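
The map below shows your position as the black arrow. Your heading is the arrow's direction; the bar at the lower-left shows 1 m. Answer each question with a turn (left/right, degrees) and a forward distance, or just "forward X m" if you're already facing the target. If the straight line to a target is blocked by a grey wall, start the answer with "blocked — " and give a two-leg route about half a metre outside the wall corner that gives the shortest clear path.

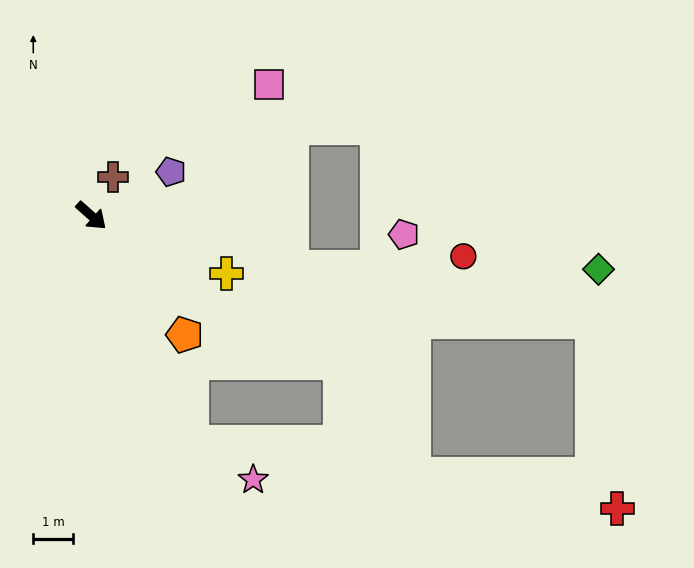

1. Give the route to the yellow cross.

turn left 18°, forward 3.7 m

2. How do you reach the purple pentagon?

turn left 70°, forward 2.3 m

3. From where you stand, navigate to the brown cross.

turn left 102°, forward 1.1 m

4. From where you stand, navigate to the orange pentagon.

turn right 10°, forward 3.8 m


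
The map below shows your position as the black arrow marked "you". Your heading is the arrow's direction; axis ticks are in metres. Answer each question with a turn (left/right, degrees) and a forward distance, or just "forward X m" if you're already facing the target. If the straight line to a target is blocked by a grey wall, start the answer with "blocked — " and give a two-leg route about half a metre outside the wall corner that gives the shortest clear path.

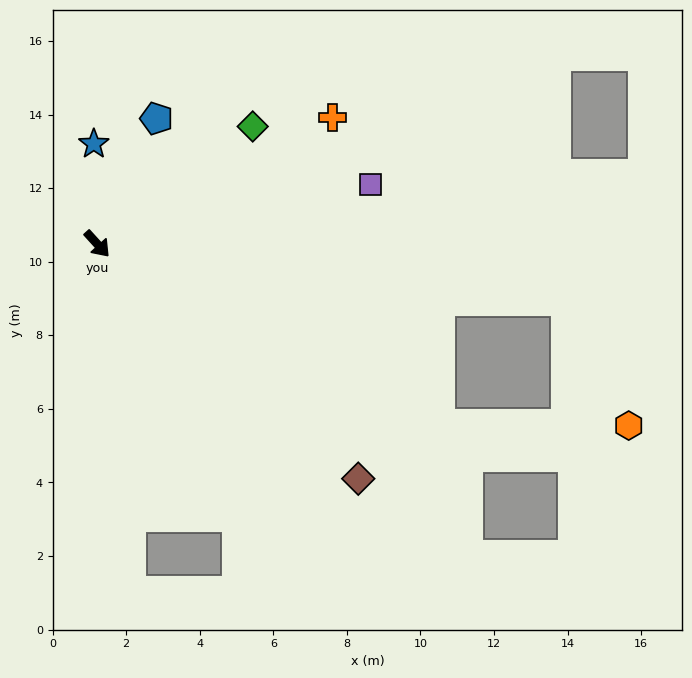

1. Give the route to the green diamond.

turn left 85°, forward 5.3 m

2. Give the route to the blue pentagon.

turn left 112°, forward 3.8 m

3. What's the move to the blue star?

turn left 140°, forward 2.7 m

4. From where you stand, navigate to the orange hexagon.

blocked — turn left 20°, forward 10.5 m, then turn left 27°, forward 5.1 m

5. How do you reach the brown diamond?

turn left 6°, forward 9.5 m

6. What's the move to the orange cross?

turn left 76°, forward 7.3 m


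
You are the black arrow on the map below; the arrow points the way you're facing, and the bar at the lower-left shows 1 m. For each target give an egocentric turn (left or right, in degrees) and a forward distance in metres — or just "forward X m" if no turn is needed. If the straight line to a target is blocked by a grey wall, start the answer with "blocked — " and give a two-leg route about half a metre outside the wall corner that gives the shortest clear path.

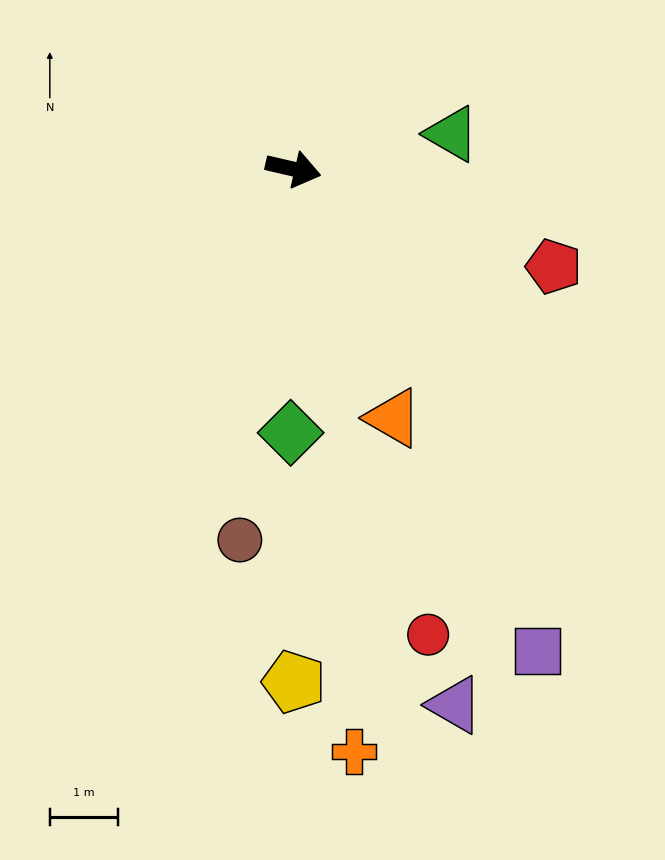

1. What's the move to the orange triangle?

turn right 55°, forward 3.9 m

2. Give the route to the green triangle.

turn left 25°, forward 2.4 m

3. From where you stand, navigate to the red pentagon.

turn right 8°, forward 4.1 m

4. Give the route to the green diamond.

turn right 78°, forward 3.9 m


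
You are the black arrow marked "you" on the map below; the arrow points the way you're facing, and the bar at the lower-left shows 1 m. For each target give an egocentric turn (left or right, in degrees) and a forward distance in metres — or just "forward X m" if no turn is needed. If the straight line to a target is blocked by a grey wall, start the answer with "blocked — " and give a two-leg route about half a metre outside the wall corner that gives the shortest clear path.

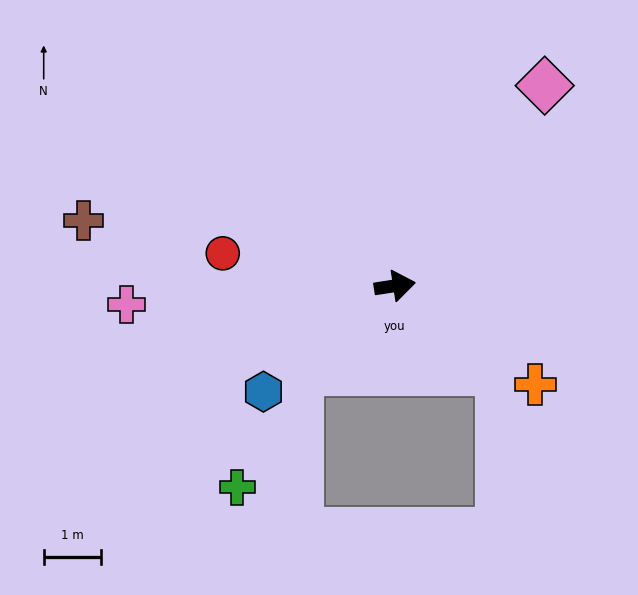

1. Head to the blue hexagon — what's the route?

turn right 150°, forward 3.0 m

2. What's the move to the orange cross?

turn right 44°, forward 3.0 m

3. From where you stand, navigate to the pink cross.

turn left 175°, forward 4.7 m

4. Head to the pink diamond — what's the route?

turn left 44°, forward 4.4 m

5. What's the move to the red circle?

turn left 161°, forward 3.1 m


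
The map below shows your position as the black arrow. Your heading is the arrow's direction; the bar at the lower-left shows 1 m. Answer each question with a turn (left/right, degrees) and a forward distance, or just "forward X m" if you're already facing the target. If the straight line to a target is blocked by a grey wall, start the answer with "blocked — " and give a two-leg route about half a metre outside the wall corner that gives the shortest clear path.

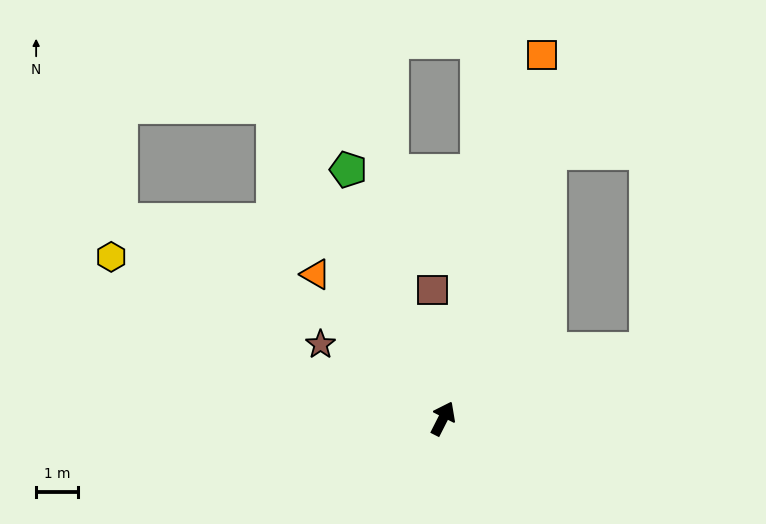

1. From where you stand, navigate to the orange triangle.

turn left 68°, forward 4.6 m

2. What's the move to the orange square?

turn left 12°, forward 9.0 m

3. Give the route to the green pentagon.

turn left 48°, forward 6.3 m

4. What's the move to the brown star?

turn left 86°, forward 3.4 m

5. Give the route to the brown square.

turn left 32°, forward 3.1 m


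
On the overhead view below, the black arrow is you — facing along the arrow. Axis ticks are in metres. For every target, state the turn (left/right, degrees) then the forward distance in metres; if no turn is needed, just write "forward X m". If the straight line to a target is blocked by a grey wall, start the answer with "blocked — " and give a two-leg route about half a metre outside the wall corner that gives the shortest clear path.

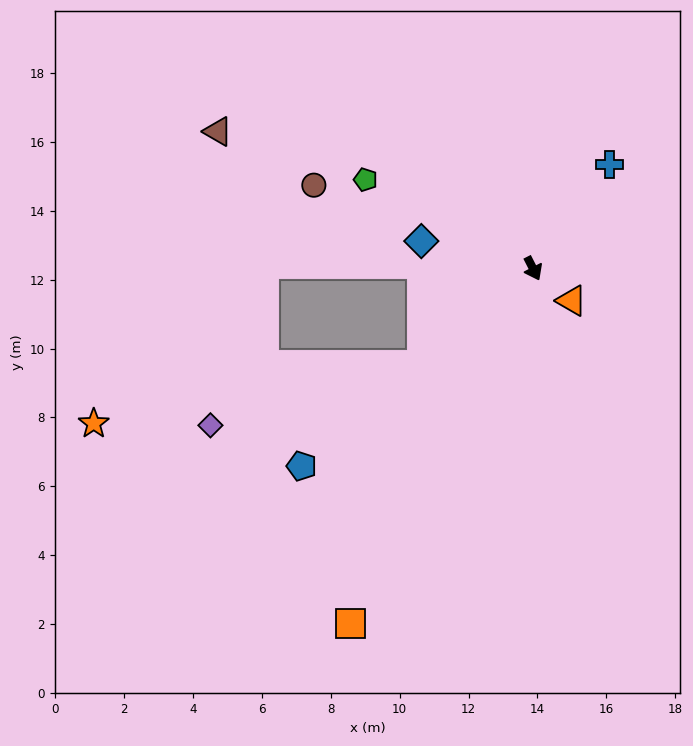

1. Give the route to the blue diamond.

turn right 131°, forward 3.3 m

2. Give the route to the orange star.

blocked — turn right 76°, forward 4.3 m, then turn right 31°, forward 9.7 m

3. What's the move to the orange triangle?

turn left 23°, forward 1.5 m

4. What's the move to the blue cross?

turn left 117°, forward 3.7 m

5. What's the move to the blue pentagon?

turn right 77°, forward 8.8 m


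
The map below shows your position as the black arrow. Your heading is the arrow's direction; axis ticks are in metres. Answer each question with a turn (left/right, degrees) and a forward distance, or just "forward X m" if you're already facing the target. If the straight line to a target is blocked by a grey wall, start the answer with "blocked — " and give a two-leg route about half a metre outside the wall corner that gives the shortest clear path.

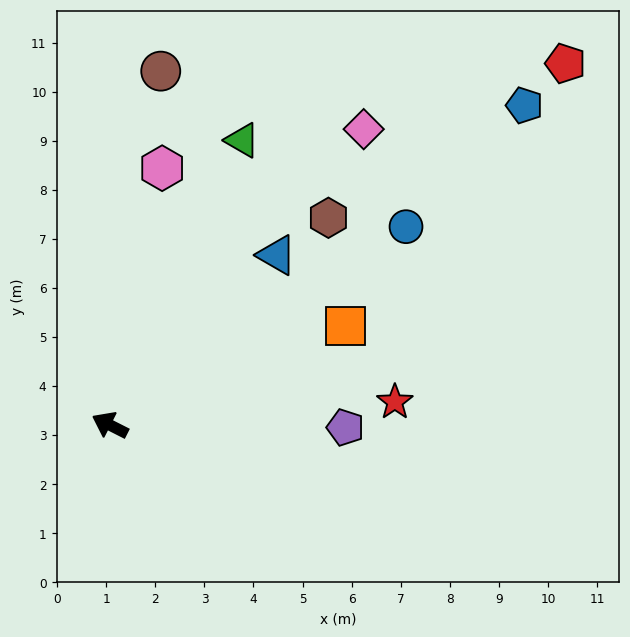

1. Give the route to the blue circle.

turn right 119°, forward 7.3 m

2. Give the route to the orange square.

turn right 130°, forward 5.2 m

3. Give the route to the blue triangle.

turn right 108°, forward 4.9 m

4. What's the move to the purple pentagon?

turn right 154°, forward 4.8 m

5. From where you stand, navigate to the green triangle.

turn right 88°, forward 6.4 m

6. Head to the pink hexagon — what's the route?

turn right 75°, forward 5.3 m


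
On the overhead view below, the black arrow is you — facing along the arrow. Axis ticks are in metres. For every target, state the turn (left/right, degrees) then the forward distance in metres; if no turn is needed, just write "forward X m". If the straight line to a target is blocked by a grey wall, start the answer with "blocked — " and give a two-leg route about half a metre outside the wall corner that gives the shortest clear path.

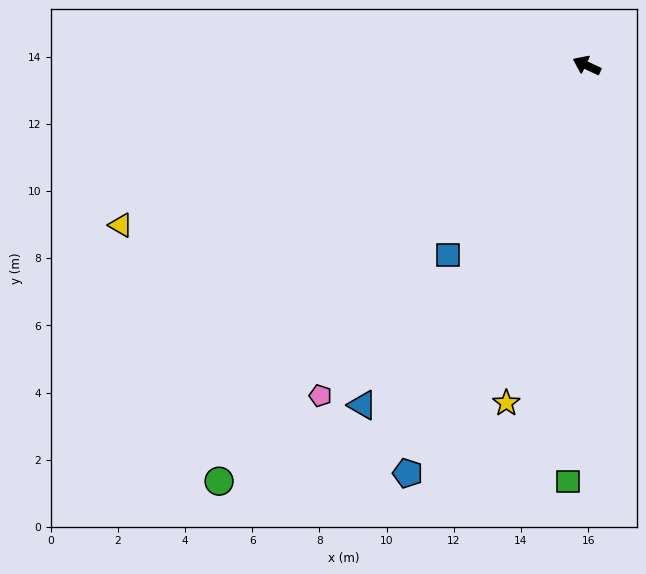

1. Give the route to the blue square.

turn left 79°, forward 7.0 m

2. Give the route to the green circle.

turn left 74°, forward 16.5 m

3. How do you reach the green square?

turn left 113°, forward 12.4 m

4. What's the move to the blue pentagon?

turn left 91°, forward 13.3 m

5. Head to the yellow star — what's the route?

turn left 102°, forward 10.3 m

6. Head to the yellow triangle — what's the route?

turn left 44°, forward 14.7 m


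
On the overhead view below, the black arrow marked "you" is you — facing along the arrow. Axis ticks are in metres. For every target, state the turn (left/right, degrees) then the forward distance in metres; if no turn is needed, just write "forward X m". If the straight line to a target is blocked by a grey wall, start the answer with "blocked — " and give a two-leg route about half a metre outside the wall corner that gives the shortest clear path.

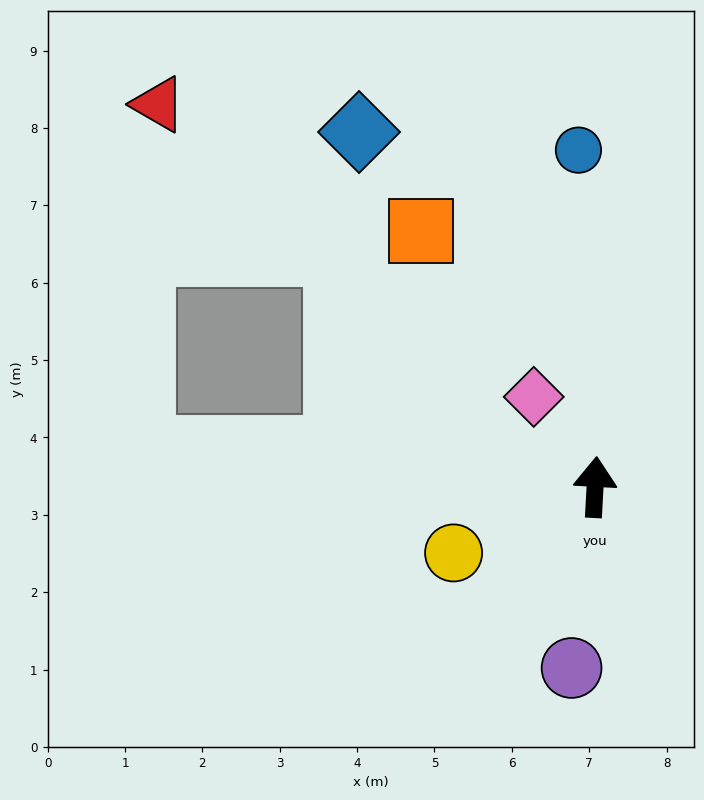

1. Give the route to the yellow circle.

turn left 118°, forward 2.0 m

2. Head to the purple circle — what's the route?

turn left 176°, forward 2.4 m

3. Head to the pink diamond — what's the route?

turn left 37°, forward 1.4 m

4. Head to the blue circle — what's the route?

turn left 6°, forward 4.4 m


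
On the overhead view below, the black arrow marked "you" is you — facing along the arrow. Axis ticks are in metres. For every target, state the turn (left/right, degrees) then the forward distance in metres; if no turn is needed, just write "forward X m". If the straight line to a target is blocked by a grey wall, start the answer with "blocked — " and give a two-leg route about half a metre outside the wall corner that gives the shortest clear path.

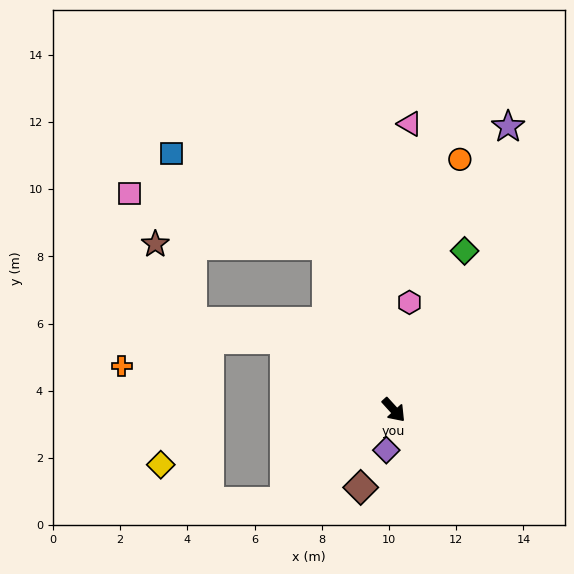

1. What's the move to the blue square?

blocked — turn left 160°, forward 5.3 m, then turn left 37°, forward 5.4 m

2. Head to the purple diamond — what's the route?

turn right 53°, forward 1.2 m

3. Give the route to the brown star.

blocked — turn left 160°, forward 5.3 m, then turn left 67°, forward 5.1 m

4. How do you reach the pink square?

blocked — turn left 160°, forward 5.3 m, then turn left 53°, forward 6.1 m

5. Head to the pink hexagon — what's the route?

turn left 129°, forward 3.2 m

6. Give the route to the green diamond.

turn left 114°, forward 5.2 m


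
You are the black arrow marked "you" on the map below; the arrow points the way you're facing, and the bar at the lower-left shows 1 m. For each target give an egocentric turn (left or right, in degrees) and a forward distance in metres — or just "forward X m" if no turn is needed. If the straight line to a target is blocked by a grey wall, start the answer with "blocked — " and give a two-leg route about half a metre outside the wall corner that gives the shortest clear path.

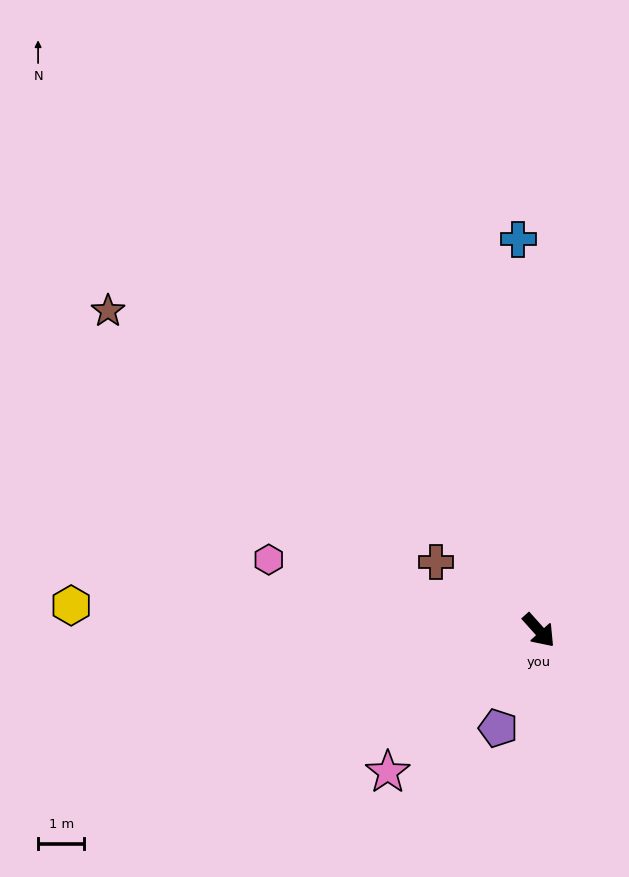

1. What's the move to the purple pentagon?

turn right 65°, forward 2.3 m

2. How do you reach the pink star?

turn right 89°, forward 4.5 m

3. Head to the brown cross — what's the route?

turn right 165°, forward 2.7 m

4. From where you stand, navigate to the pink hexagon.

turn right 147°, forward 6.0 m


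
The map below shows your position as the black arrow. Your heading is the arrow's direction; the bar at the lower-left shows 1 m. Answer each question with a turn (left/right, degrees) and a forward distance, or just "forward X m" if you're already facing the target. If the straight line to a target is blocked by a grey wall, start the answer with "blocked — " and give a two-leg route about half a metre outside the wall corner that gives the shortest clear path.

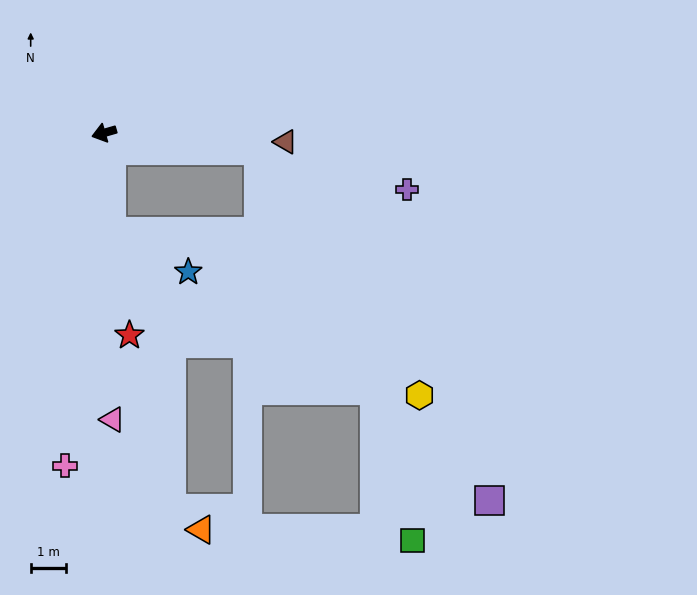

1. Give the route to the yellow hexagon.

blocked — turn left 158°, forward 4.4 m, then turn right 51°, forward 8.3 m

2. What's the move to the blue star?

blocked — turn left 78°, forward 2.8 m, then turn left 59°, forward 2.5 m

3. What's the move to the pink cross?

turn left 67°, forward 9.5 m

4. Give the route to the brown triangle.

turn left 161°, forward 5.1 m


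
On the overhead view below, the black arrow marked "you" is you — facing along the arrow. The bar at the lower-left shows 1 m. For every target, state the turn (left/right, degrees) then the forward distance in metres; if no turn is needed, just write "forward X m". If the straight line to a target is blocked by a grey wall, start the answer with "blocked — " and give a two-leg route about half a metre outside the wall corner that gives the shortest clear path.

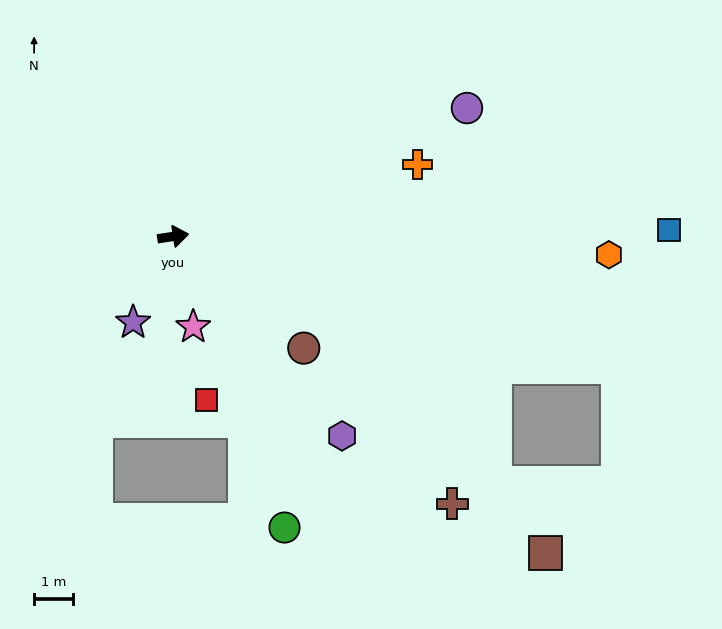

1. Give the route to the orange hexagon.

turn right 11°, forward 11.1 m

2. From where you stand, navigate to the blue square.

turn right 8°, forward 12.6 m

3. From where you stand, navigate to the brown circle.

turn right 49°, forward 4.4 m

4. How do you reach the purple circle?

turn left 15°, forward 8.1 m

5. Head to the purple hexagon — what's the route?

turn right 58°, forward 6.6 m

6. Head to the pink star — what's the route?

turn right 86°, forward 2.4 m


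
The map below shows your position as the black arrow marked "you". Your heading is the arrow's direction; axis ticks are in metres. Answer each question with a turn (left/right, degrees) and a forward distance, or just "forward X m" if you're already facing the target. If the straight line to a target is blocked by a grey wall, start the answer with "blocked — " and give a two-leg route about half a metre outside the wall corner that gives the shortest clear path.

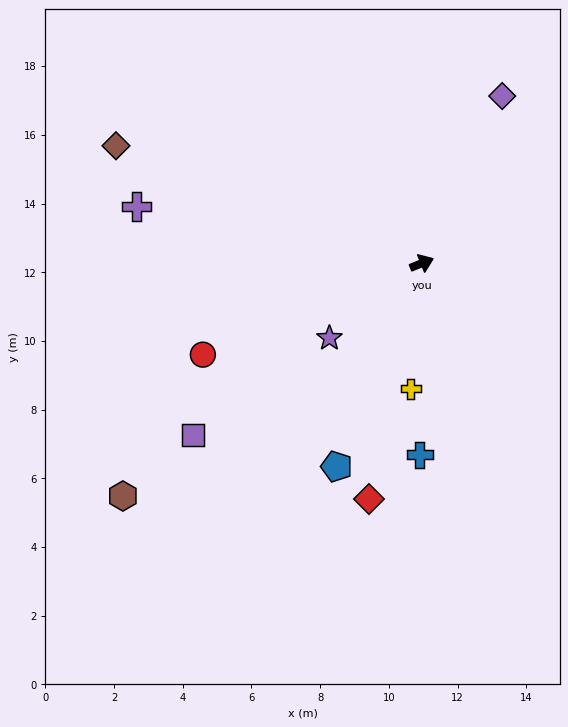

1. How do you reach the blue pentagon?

turn right 135°, forward 6.4 m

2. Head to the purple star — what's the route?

turn right 163°, forward 3.5 m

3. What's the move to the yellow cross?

turn right 117°, forward 3.7 m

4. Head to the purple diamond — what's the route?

turn left 42°, forward 5.4 m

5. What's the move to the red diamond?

turn right 125°, forward 7.0 m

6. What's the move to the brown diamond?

turn left 137°, forward 9.5 m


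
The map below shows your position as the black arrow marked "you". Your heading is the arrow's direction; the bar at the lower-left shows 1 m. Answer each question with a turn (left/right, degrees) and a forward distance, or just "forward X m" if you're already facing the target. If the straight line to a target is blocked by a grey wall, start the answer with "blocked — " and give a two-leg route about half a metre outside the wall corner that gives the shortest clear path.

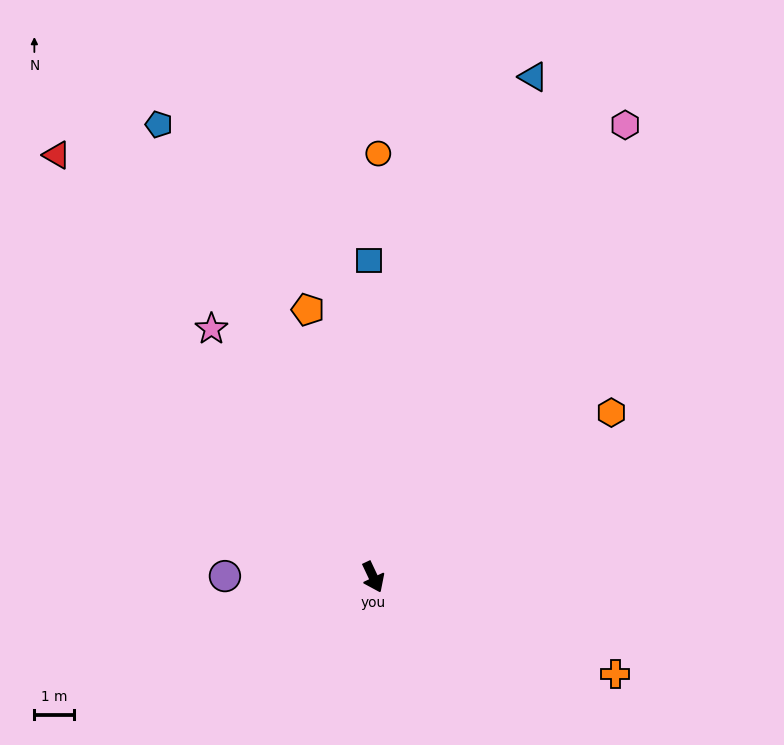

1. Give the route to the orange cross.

turn left 43°, forward 6.7 m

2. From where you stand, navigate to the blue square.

turn left 156°, forward 8.1 m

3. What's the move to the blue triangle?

turn left 137°, forward 13.4 m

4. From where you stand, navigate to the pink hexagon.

turn left 126°, forward 13.2 m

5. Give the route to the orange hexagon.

turn left 99°, forward 7.4 m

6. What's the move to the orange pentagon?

turn left 168°, forward 7.0 m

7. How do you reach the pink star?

turn right 172°, forward 7.6 m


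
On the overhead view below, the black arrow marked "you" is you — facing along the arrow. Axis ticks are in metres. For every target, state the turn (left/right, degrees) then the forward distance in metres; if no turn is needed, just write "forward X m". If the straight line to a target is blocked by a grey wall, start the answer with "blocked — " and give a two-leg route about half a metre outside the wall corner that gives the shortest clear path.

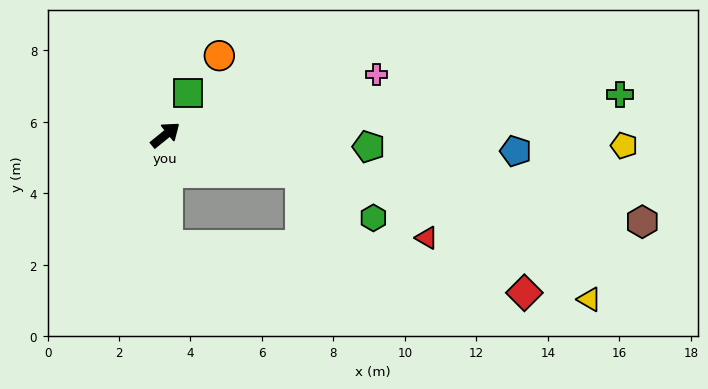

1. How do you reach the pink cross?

turn right 23°, forward 6.2 m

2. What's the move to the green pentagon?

turn right 42°, forward 5.7 m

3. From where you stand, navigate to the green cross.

turn right 34°, forward 12.8 m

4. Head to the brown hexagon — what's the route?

turn right 49°, forward 13.6 m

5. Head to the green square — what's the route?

turn left 23°, forward 1.3 m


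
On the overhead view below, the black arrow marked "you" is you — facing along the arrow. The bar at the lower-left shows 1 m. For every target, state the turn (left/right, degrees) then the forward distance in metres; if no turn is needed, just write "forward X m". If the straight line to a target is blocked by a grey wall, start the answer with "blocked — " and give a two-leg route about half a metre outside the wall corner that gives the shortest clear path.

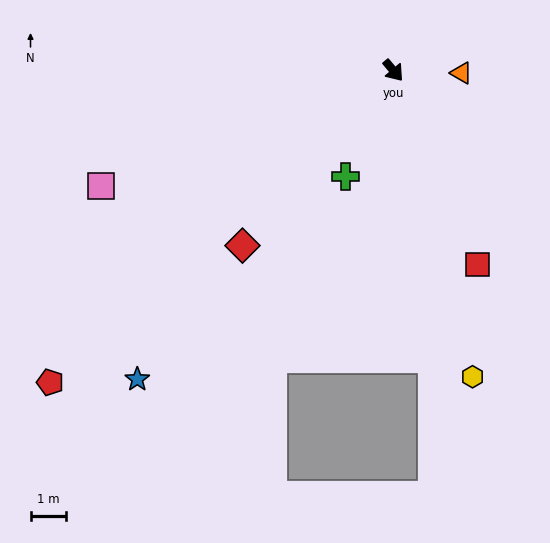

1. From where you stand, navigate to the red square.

turn right 17°, forward 6.0 m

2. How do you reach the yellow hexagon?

turn right 26°, forward 8.9 m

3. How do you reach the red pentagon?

turn right 88°, forward 13.1 m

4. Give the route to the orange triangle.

turn left 48°, forward 1.9 m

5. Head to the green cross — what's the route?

turn right 64°, forward 3.3 m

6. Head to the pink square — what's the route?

turn right 109°, forward 8.9 m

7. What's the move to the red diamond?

turn right 81°, forward 6.5 m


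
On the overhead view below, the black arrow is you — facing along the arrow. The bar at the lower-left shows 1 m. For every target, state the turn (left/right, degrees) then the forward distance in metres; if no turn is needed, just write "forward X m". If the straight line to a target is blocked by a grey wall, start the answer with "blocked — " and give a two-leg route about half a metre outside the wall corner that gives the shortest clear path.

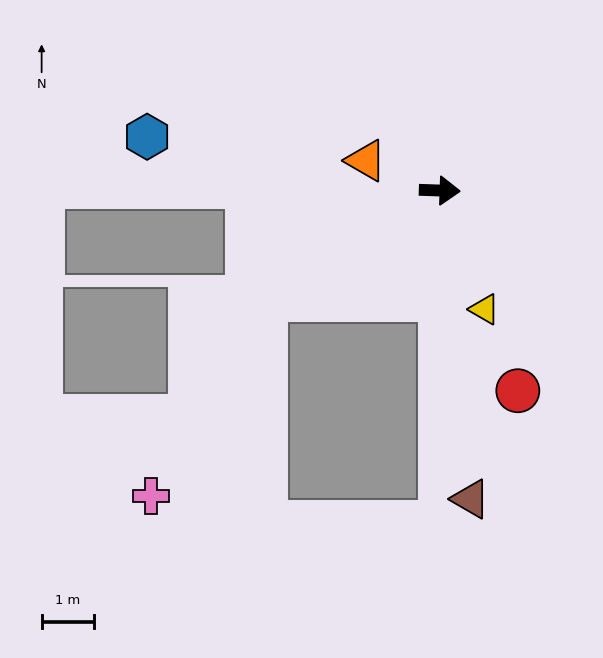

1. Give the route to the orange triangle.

turn left 160°, forward 1.5 m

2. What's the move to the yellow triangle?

turn right 67°, forward 2.4 m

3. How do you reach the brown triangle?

turn right 82°, forward 6.0 m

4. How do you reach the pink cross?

blocked — turn right 146°, forward 4.0 m, then turn left 28°, forward 4.4 m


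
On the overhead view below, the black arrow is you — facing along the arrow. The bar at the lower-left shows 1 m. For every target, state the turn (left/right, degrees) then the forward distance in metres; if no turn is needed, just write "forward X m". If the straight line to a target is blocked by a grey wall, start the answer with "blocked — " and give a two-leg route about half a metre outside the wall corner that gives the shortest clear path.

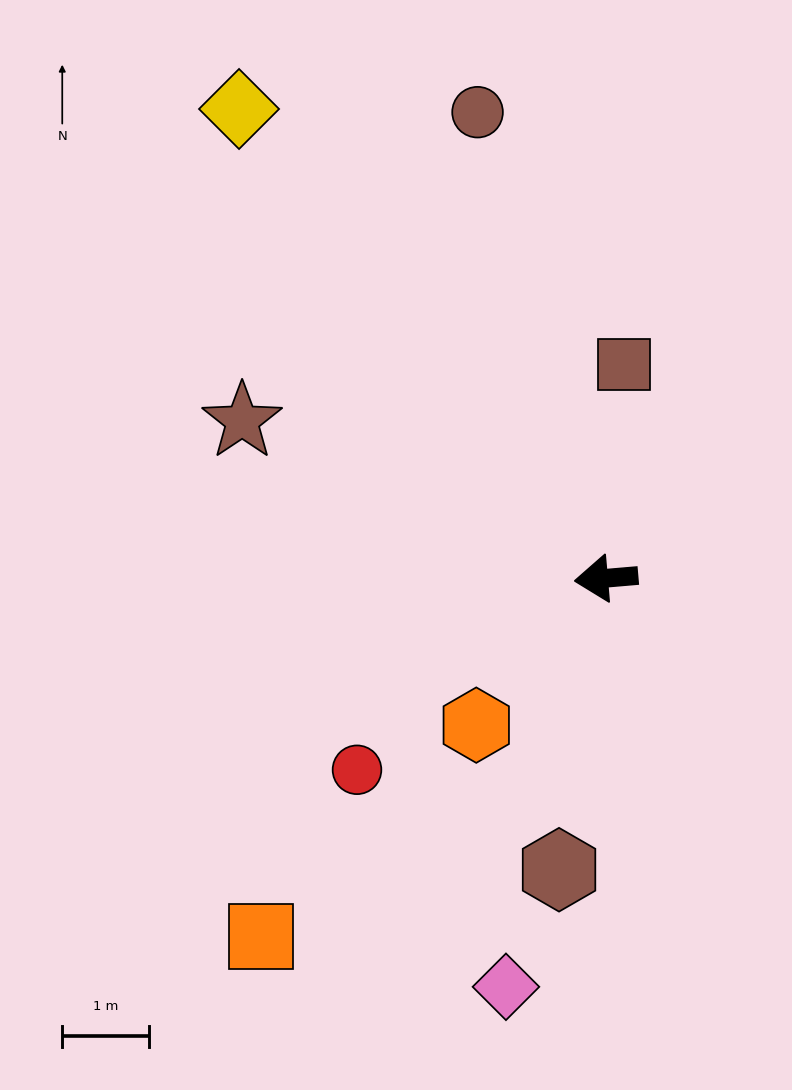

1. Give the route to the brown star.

turn right 28°, forward 4.6 m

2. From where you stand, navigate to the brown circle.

turn right 79°, forward 5.6 m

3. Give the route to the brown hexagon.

turn left 76°, forward 3.4 m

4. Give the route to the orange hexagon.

turn left 44°, forward 2.3 m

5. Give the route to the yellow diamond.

turn right 57°, forward 6.9 m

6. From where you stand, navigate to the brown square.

turn right 100°, forward 2.5 m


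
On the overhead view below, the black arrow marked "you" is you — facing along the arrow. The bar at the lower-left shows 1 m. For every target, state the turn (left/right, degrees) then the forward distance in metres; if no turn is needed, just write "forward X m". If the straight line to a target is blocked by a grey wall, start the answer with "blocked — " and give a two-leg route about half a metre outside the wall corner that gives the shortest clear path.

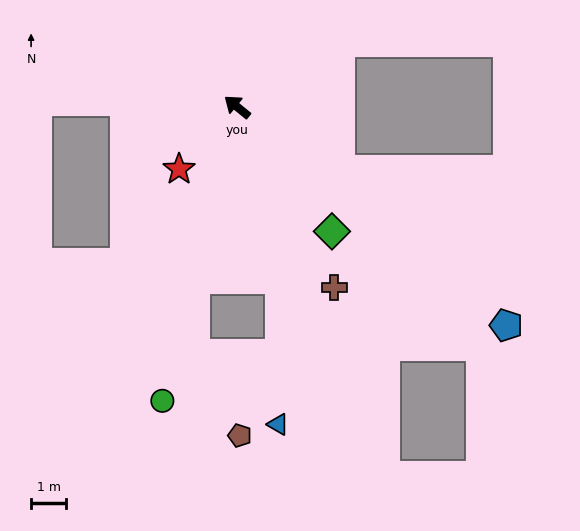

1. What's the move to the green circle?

turn left 115°, forward 8.7 m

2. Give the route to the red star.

turn left 86°, forward 2.4 m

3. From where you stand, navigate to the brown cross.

turn left 157°, forward 5.8 m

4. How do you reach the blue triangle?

blocked — turn left 143°, forward 5.1 m, then turn right 15°, forward 4.2 m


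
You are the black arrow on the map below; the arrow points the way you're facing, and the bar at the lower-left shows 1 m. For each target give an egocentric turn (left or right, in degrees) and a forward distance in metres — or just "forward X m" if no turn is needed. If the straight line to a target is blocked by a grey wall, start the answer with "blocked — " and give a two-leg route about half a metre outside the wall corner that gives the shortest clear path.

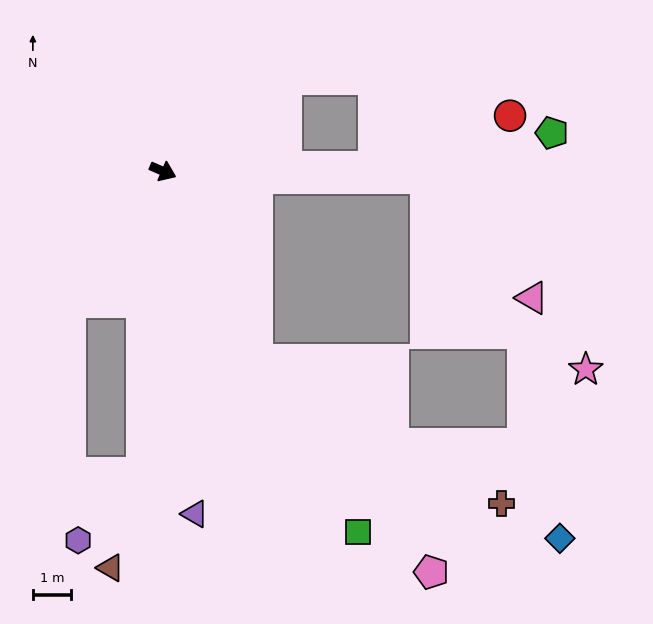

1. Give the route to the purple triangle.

turn right 61°, forward 9.1 m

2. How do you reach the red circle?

blocked — turn left 25°, forward 5.6 m, then turn left 19°, forward 3.8 m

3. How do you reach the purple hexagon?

blocked — turn right 70°, forward 8.0 m, then turn right 40°, forward 2.5 m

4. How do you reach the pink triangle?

blocked — turn left 22°, forward 7.0 m, then turn right 47°, forward 4.2 m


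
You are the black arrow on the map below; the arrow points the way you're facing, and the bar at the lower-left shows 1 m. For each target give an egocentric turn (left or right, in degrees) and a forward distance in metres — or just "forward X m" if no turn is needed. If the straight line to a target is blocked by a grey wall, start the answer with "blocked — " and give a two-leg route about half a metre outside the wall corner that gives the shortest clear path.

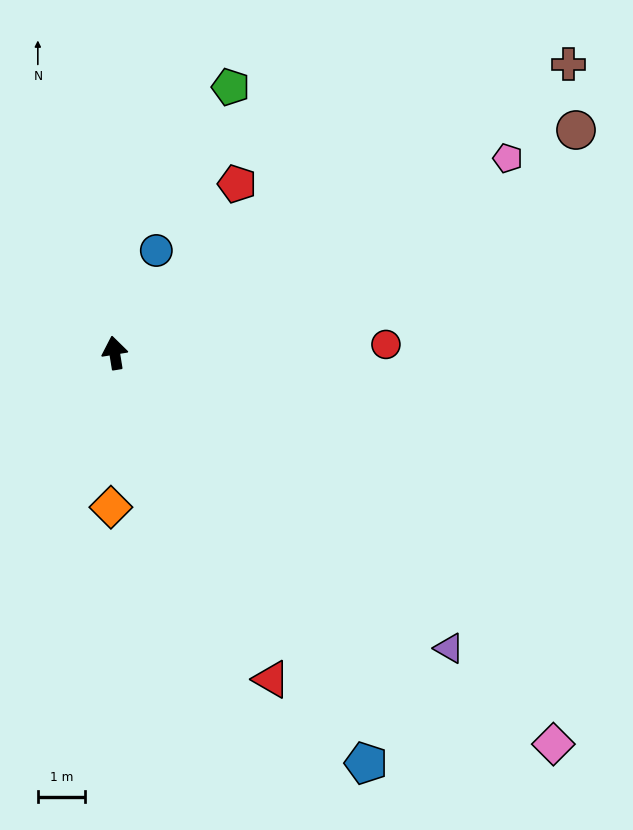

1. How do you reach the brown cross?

turn right 67°, forward 11.5 m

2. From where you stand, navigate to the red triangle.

turn right 164°, forward 7.7 m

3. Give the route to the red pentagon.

turn right 45°, forward 4.5 m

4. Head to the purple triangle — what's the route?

turn right 141°, forward 9.5 m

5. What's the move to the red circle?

turn right 97°, forward 5.8 m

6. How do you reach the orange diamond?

turn left 169°, forward 3.3 m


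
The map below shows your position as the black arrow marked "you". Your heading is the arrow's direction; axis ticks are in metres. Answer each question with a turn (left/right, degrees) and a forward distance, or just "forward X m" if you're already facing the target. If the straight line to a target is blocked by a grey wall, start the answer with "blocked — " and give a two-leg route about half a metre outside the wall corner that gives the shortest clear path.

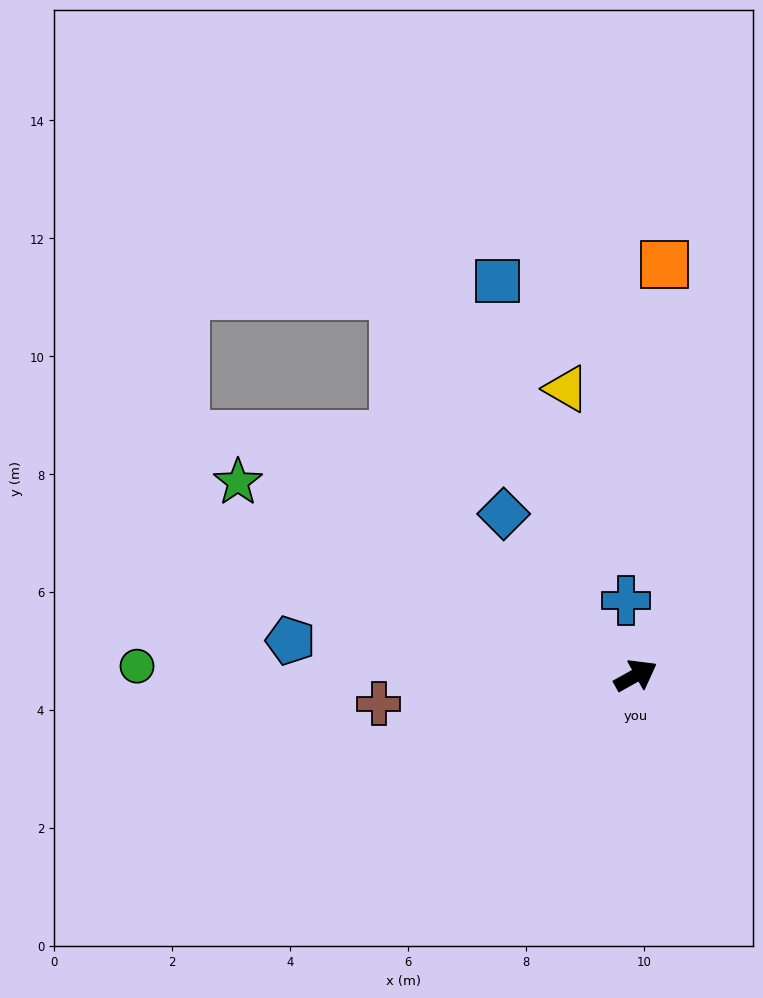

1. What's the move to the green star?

turn left 125°, forward 7.5 m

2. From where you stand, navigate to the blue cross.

turn left 68°, forward 1.3 m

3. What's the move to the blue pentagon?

turn left 145°, forward 5.9 m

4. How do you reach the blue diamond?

turn left 100°, forward 3.5 m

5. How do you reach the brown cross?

turn left 157°, forward 4.4 m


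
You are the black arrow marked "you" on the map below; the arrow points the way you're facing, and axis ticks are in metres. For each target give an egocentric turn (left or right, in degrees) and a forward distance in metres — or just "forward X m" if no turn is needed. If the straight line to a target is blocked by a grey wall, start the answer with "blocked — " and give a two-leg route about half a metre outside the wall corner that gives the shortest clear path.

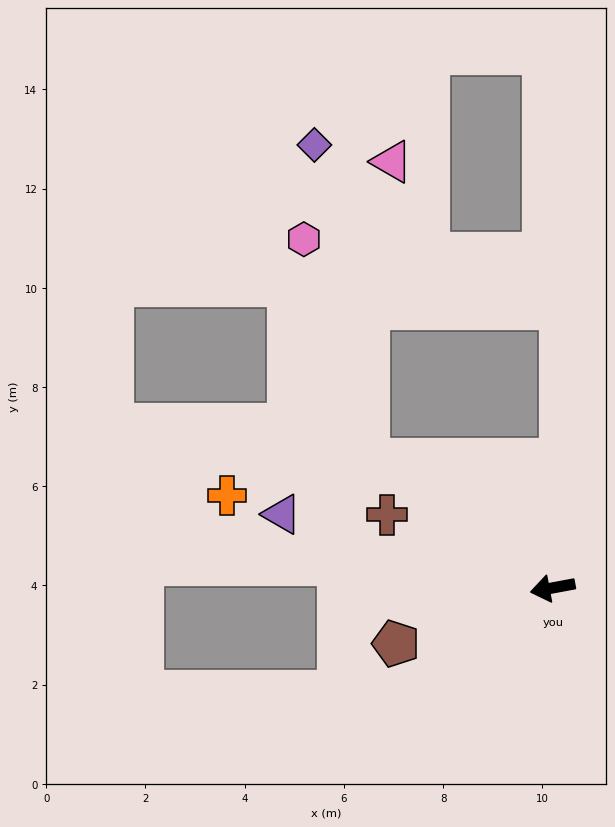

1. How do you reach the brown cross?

turn right 34°, forward 3.7 m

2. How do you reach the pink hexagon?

blocked — turn right 46°, forward 4.5 m, then turn right 38°, forward 4.6 m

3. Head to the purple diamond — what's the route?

blocked — turn right 46°, forward 4.5 m, then turn right 45°, forward 6.4 m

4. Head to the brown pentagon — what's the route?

turn left 9°, forward 3.4 m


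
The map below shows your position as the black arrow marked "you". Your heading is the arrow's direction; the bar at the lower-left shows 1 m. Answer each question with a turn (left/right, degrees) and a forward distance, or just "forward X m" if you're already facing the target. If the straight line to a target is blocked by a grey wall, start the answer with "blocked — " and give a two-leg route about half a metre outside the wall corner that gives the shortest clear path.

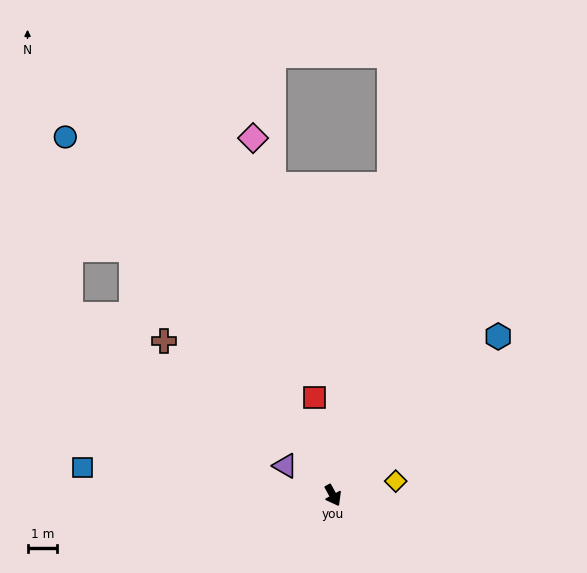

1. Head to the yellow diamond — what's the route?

turn left 74°, forward 2.2 m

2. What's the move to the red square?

turn left 162°, forward 3.4 m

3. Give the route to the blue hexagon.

turn left 105°, forward 7.7 m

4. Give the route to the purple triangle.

turn right 150°, forward 1.9 m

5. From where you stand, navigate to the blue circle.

turn right 172°, forward 15.1 m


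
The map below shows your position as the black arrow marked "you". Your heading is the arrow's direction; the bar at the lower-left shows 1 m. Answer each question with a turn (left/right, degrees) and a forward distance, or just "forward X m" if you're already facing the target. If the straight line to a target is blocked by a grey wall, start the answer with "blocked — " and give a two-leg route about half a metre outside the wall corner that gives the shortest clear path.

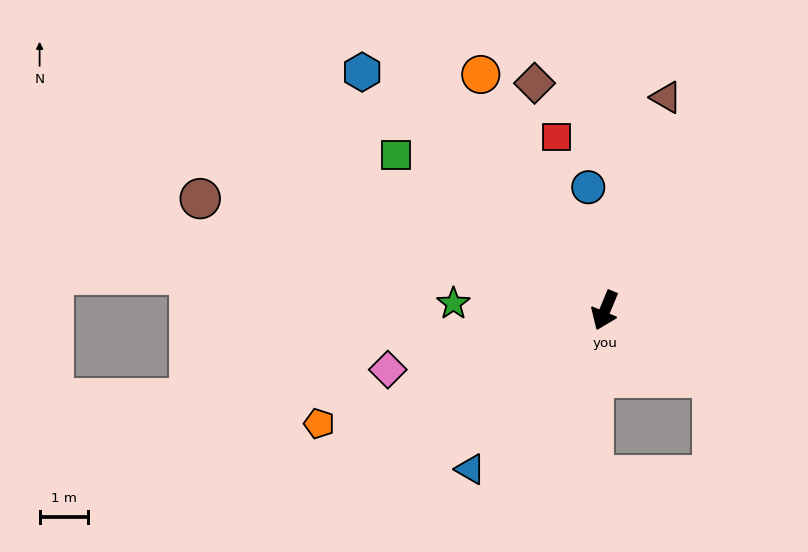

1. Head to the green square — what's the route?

turn right 104°, forward 5.4 m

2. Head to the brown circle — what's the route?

turn right 83°, forward 8.7 m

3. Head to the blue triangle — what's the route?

turn right 18°, forward 4.3 m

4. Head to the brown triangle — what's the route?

turn right 173°, forward 4.6 m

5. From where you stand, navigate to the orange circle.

turn right 130°, forward 5.6 m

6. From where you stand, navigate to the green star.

turn right 70°, forward 3.2 m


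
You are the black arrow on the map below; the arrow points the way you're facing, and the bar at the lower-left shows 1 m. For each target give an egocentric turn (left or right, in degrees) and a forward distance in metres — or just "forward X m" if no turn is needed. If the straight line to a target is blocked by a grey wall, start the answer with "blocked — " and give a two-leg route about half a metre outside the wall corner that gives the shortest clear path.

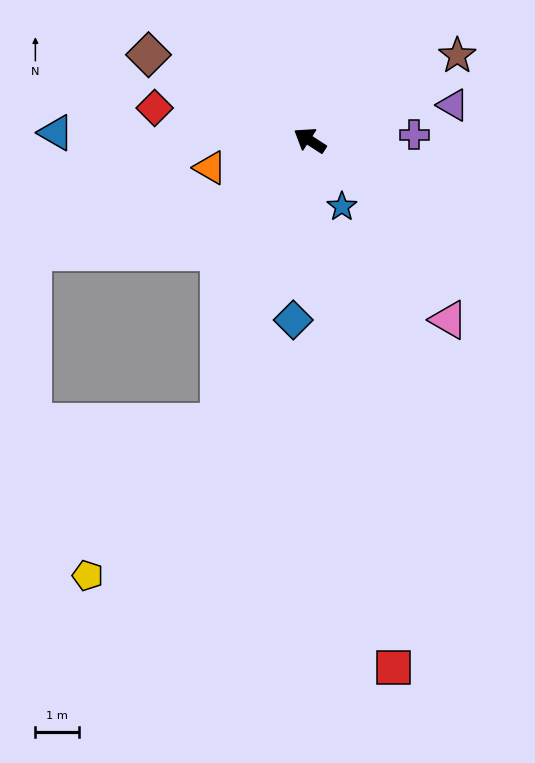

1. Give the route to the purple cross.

turn right 144°, forward 2.4 m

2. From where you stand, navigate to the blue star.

turn left 149°, forward 1.7 m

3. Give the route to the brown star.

turn right 117°, forward 3.9 m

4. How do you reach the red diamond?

turn left 21°, forward 3.6 m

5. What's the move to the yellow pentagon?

blocked — turn left 105°, forward 6.8 m, then turn right 22°, forward 4.6 m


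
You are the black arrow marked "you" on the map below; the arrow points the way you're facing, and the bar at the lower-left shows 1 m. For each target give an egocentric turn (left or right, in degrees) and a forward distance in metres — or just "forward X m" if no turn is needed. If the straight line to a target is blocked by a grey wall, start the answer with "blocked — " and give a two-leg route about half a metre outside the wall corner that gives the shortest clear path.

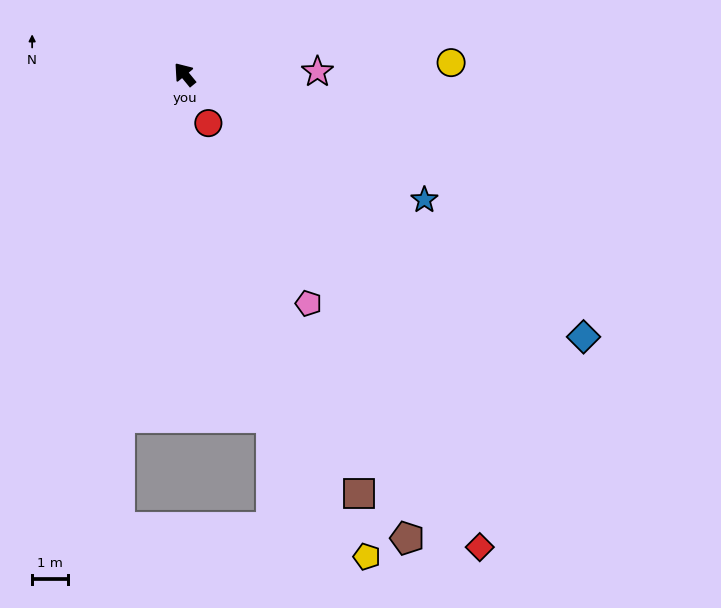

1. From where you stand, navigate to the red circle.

turn left 166°, forward 1.5 m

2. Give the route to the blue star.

turn right 157°, forward 7.6 m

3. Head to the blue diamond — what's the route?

turn right 163°, forward 13.4 m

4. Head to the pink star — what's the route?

turn right 128°, forward 3.7 m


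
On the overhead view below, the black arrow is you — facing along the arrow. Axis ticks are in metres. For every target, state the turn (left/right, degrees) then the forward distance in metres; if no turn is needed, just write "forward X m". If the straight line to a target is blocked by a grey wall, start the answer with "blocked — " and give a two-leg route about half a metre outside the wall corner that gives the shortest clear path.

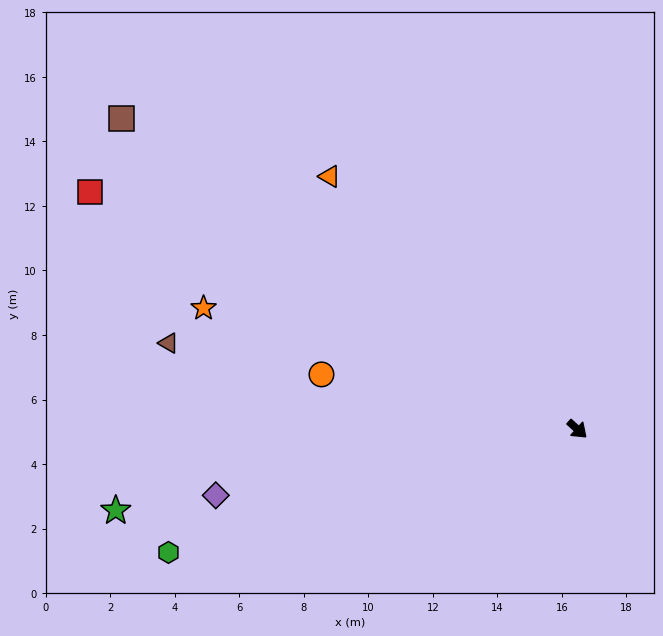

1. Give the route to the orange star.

turn right 156°, forward 12.2 m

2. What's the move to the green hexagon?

turn right 121°, forward 13.2 m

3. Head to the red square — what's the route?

turn right 164°, forward 16.8 m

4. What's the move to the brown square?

turn right 172°, forward 17.1 m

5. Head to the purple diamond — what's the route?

turn right 127°, forward 11.4 m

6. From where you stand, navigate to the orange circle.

turn right 150°, forward 8.1 m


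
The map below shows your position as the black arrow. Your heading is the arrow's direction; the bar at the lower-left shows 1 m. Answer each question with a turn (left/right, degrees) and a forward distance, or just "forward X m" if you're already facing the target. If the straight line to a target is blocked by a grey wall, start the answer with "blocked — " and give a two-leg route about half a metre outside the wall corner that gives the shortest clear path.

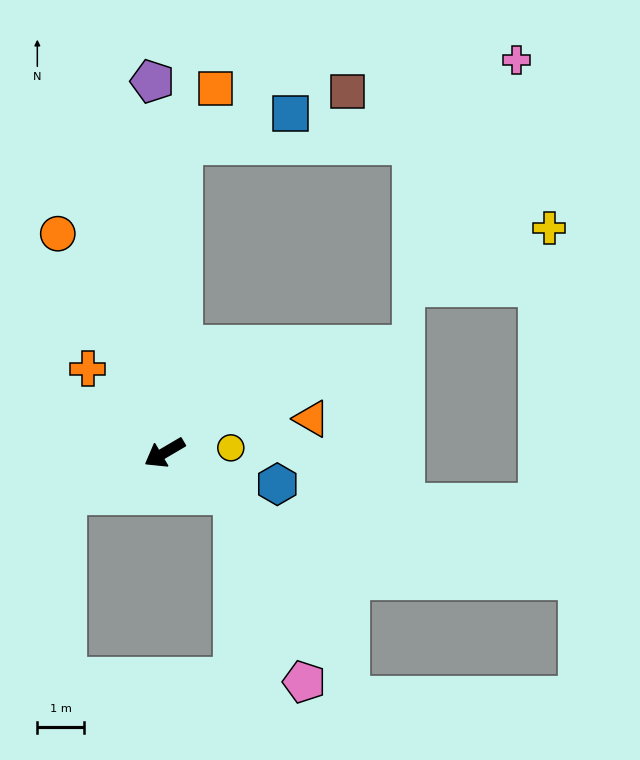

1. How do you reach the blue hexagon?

turn left 134°, forward 2.5 m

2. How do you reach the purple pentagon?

turn right 119°, forward 7.9 m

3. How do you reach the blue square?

blocked — turn right 124°, forward 6.6 m, then turn right 70°, forward 2.4 m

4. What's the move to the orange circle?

turn right 94°, forward 5.2 m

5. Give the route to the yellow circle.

turn left 154°, forward 1.4 m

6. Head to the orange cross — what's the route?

turn right 78°, forward 2.4 m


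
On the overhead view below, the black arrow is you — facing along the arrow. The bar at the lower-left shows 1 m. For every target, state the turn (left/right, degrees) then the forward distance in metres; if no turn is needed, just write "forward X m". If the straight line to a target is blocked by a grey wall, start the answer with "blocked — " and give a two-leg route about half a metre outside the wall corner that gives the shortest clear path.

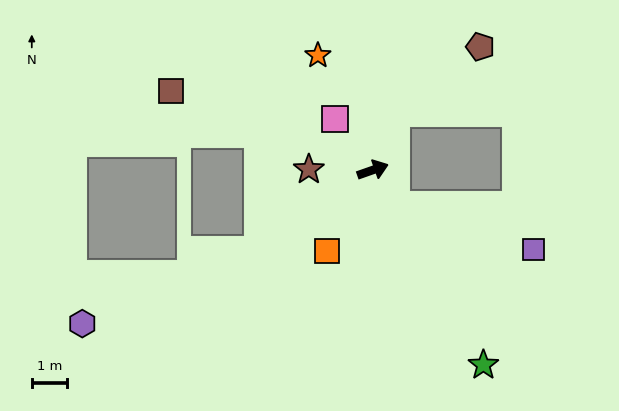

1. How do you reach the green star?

turn right 80°, forward 6.3 m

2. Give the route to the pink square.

turn left 107°, forward 1.8 m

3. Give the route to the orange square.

turn right 139°, forward 2.6 m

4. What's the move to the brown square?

turn left 139°, forward 6.1 m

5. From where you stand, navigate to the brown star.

turn left 160°, forward 1.8 m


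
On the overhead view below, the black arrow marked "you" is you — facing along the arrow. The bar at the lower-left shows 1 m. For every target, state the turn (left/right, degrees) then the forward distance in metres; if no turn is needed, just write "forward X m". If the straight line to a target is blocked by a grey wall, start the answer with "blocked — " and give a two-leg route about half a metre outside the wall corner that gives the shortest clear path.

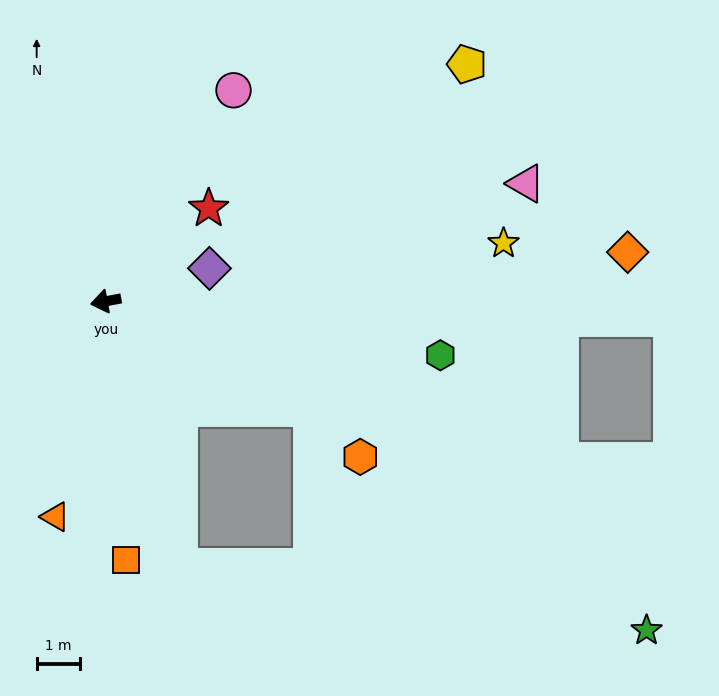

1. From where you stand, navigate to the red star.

turn right 149°, forward 3.2 m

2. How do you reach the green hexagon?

turn left 160°, forward 7.9 m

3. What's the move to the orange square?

turn left 84°, forward 6.1 m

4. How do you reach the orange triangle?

turn left 66°, forward 5.2 m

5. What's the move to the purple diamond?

turn right 173°, forward 2.5 m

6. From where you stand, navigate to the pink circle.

turn right 132°, forward 5.8 m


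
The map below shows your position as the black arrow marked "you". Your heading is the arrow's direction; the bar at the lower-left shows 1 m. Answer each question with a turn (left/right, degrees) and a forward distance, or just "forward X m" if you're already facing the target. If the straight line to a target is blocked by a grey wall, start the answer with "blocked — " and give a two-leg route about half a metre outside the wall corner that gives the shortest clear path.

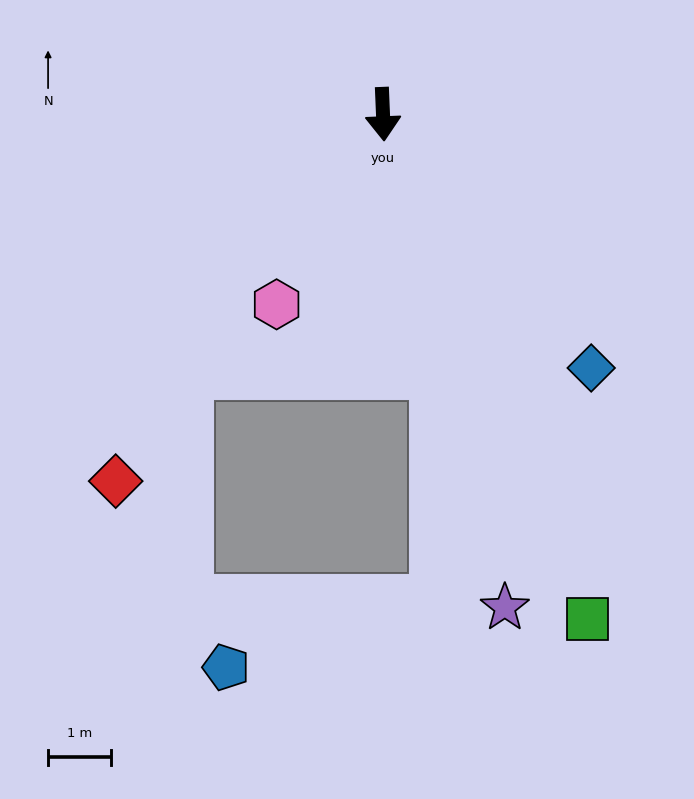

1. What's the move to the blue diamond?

turn left 37°, forward 5.2 m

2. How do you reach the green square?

turn left 20°, forward 8.7 m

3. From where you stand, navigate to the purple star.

turn left 12°, forward 8.1 m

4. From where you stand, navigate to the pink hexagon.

turn right 32°, forward 3.5 m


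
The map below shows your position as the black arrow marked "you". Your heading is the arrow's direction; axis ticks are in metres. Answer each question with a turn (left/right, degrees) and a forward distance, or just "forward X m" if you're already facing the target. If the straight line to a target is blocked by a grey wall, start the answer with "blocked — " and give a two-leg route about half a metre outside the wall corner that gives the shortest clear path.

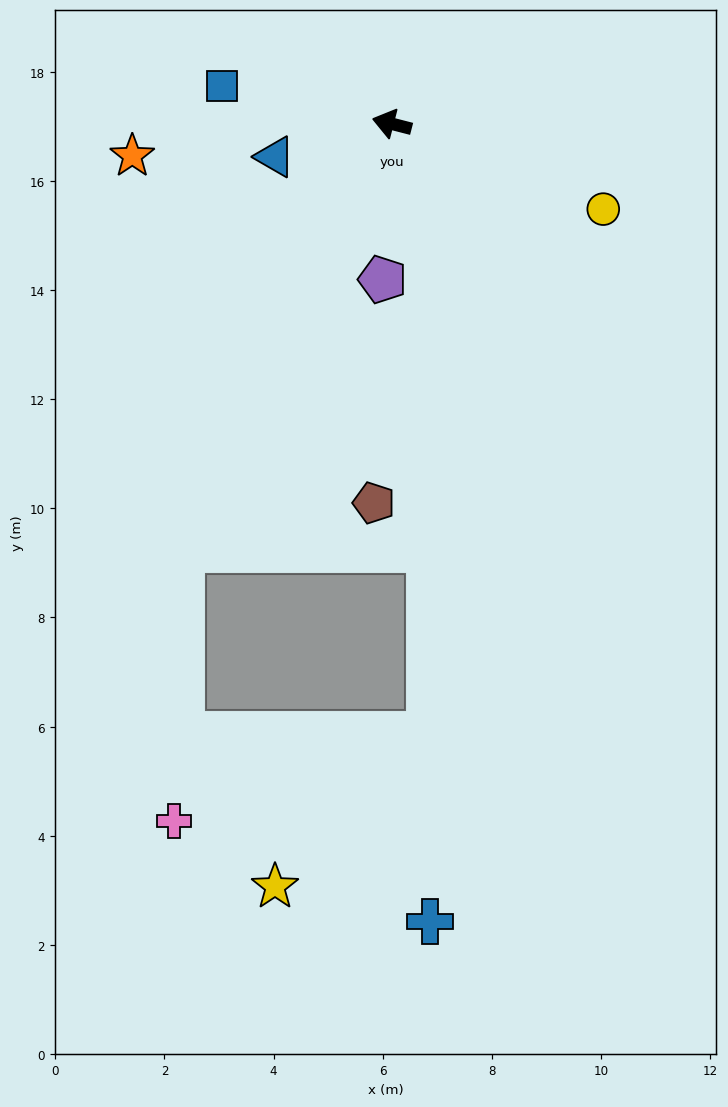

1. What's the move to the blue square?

forward 3.2 m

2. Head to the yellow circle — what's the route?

turn left 172°, forward 4.2 m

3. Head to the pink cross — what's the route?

blocked — turn left 78°, forward 8.7 m, then turn left 25°, forward 5.0 m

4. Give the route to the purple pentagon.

turn left 101°, forward 2.9 m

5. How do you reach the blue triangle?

turn left 30°, forward 2.2 m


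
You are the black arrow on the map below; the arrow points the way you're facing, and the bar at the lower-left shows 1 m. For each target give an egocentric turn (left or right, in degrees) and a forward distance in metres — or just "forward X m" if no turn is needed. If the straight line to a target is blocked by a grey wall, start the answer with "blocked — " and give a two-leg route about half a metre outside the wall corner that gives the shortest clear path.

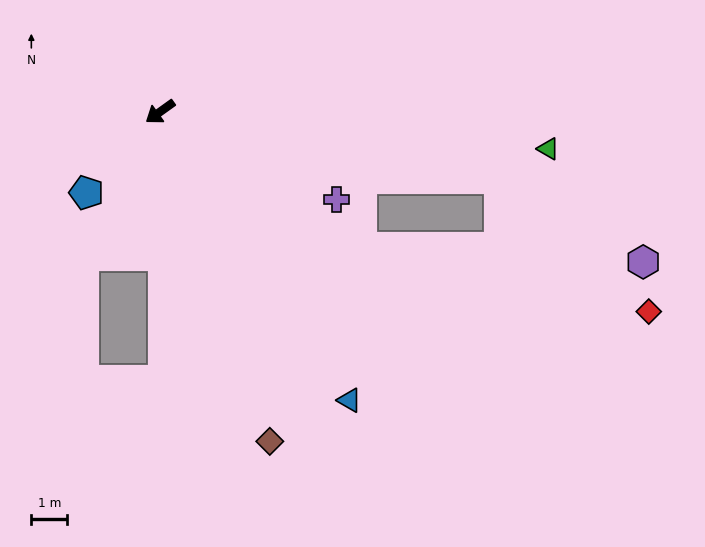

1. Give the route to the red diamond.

blocked — turn left 110°, forward 6.7 m, then turn left 22°, forward 8.2 m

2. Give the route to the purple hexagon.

blocked — turn left 133°, forward 9.6 m, then turn right 19°, forward 4.6 m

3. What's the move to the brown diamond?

turn left 73°, forward 9.6 m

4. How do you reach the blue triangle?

turn left 88°, forward 9.6 m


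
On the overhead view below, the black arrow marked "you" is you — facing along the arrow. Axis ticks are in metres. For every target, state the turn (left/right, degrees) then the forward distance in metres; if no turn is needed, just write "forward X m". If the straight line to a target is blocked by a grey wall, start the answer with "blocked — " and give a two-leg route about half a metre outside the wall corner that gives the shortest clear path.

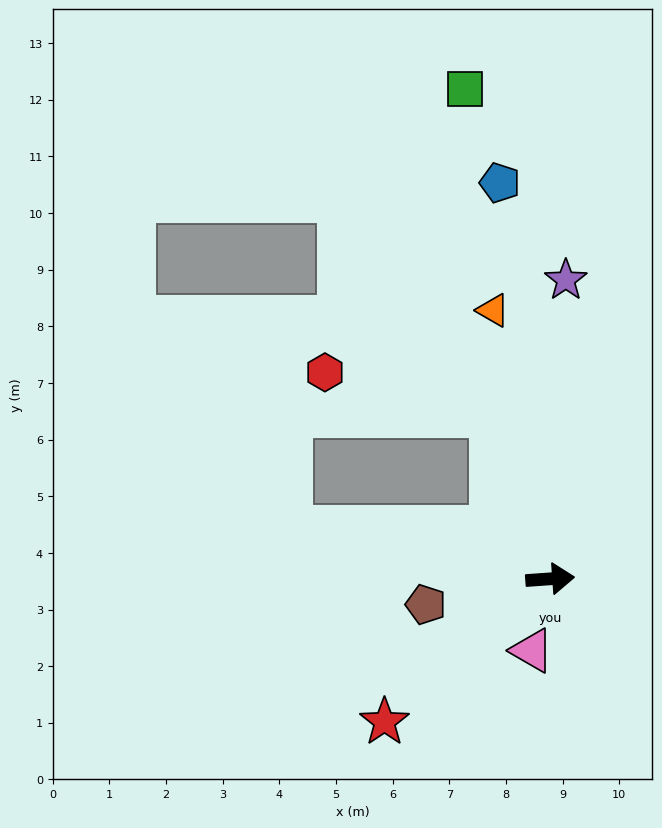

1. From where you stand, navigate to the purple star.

turn left 83°, forward 5.3 m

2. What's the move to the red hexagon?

blocked — turn left 105°, forward 3.1 m, then turn left 57°, forward 3.1 m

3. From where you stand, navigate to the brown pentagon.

turn right 172°, forward 2.2 m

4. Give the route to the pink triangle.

turn right 108°, forward 1.3 m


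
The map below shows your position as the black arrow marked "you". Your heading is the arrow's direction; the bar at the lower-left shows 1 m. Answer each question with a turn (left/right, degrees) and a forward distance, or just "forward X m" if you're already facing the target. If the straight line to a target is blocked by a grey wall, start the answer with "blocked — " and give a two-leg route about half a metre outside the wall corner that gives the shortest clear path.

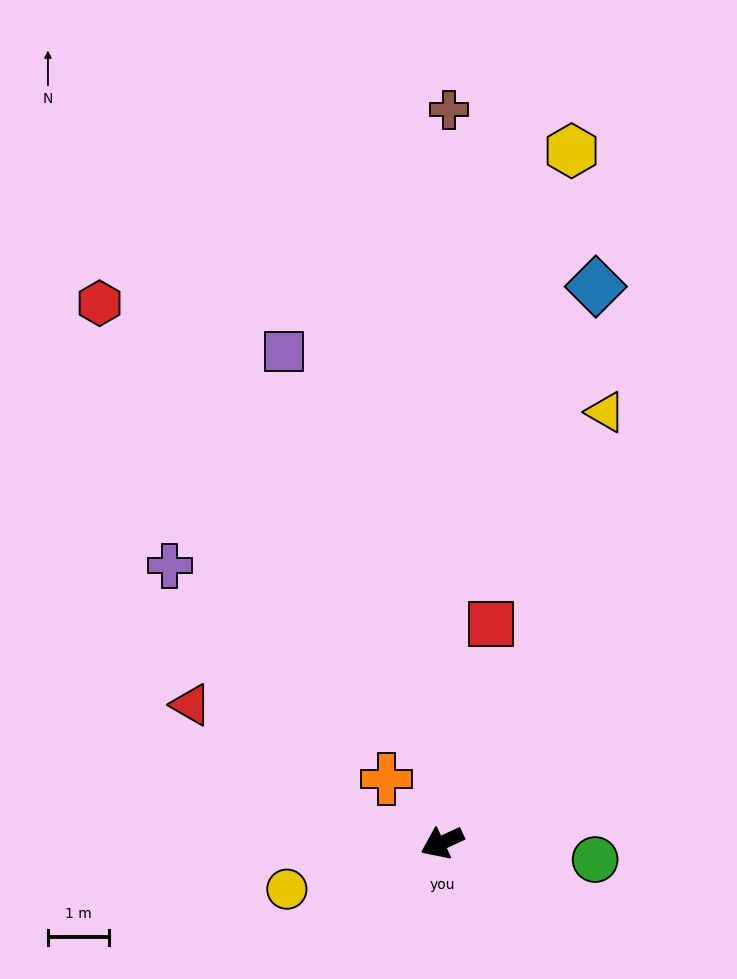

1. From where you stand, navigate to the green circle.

turn left 149°, forward 2.5 m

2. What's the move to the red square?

turn right 128°, forward 3.6 m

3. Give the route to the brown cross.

turn right 115°, forward 11.9 m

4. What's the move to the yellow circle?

turn right 8°, forward 2.6 m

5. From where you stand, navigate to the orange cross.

turn right 74°, forward 1.4 m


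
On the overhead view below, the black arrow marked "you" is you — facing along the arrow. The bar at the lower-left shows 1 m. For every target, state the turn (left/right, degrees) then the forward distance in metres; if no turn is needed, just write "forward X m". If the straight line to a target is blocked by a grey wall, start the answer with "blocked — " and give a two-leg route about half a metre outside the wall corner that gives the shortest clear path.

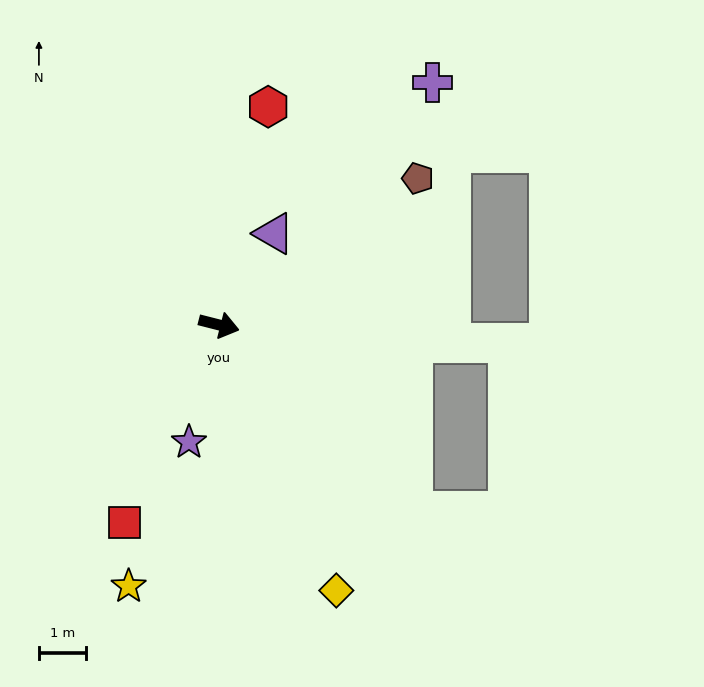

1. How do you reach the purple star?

turn right 90°, forward 2.5 m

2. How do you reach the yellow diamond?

turn right 52°, forward 6.1 m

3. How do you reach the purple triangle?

turn left 73°, forward 2.2 m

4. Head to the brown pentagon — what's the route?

turn left 51°, forward 5.2 m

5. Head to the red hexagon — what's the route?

turn left 92°, forward 4.7 m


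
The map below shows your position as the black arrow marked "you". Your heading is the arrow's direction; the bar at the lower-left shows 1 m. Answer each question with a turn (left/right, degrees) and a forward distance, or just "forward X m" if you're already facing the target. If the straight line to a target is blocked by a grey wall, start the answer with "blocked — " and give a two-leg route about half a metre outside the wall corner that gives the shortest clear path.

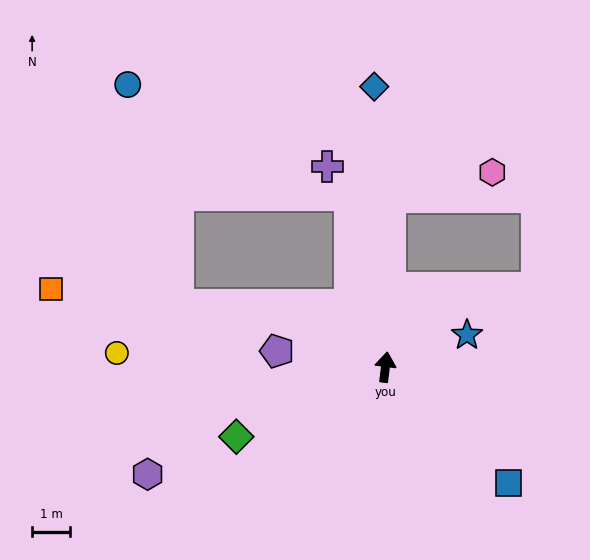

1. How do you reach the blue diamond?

turn left 9°, forward 7.4 m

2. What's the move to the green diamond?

turn left 122°, forward 4.4 m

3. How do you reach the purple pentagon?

turn left 89°, forward 2.9 m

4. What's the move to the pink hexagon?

blocked — turn left 5°, forward 4.5 m, then turn right 75°, forward 2.8 m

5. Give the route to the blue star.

turn right 61°, forward 2.3 m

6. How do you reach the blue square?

turn right 126°, forward 4.5 m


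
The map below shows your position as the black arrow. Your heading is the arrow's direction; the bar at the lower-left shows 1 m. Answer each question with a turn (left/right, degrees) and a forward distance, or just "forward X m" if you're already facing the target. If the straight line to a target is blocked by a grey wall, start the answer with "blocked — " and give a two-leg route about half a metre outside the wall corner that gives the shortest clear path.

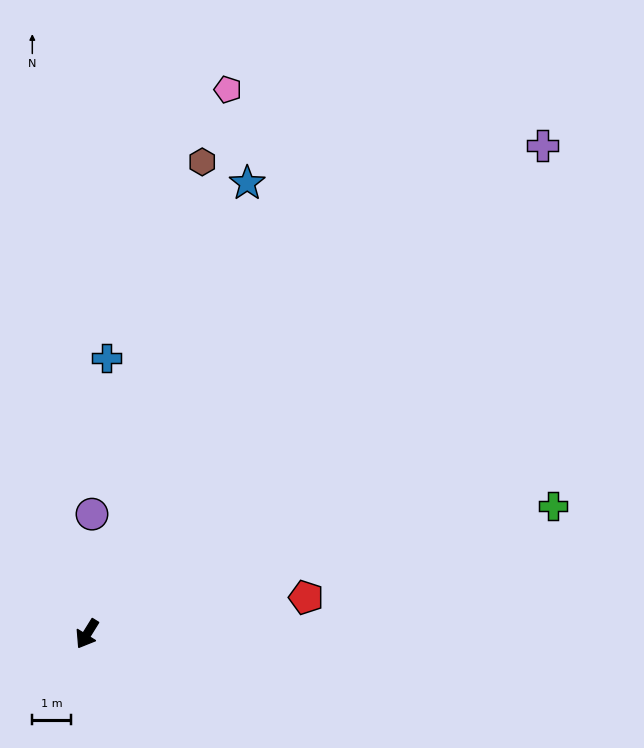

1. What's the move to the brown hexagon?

turn right 162°, forward 12.5 m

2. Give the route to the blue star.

turn right 168°, forward 12.3 m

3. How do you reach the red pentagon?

turn left 131°, forward 5.7 m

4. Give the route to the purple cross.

turn left 169°, forward 17.2 m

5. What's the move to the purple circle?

turn right 151°, forward 3.1 m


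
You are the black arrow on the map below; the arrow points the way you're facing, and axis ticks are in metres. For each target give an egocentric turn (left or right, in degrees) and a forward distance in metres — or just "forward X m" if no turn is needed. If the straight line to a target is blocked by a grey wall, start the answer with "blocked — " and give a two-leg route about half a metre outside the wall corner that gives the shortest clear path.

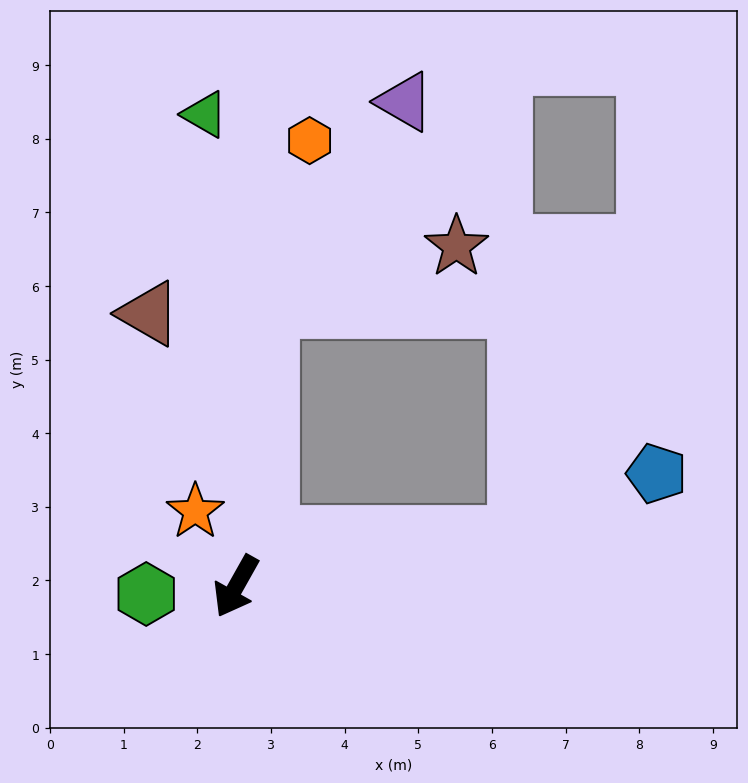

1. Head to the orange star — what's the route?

turn right 122°, forward 1.2 m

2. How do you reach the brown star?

blocked — turn right 157°, forward 3.8 m, then turn right 66°, forward 2.7 m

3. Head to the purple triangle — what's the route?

blocked — turn right 157°, forward 3.8 m, then turn right 27°, forward 3.4 m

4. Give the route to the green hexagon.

turn right 56°, forward 1.2 m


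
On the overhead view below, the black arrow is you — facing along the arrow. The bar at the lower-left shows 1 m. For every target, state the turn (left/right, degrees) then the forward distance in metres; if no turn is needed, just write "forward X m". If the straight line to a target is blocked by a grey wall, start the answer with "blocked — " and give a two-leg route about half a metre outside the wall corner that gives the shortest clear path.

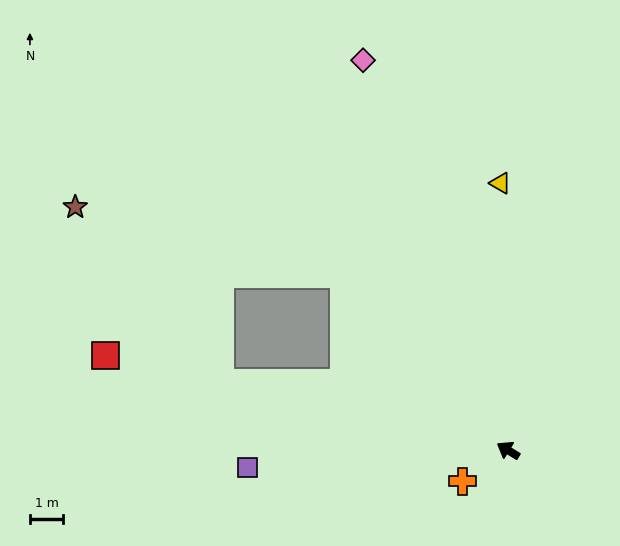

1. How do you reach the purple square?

turn left 35°, forward 7.8 m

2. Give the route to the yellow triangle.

turn right 57°, forward 8.0 m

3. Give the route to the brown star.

blocked — turn right 16°, forward 7.2 m, then turn left 34°, forward 8.3 m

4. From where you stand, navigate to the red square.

turn left 18°, forward 12.4 m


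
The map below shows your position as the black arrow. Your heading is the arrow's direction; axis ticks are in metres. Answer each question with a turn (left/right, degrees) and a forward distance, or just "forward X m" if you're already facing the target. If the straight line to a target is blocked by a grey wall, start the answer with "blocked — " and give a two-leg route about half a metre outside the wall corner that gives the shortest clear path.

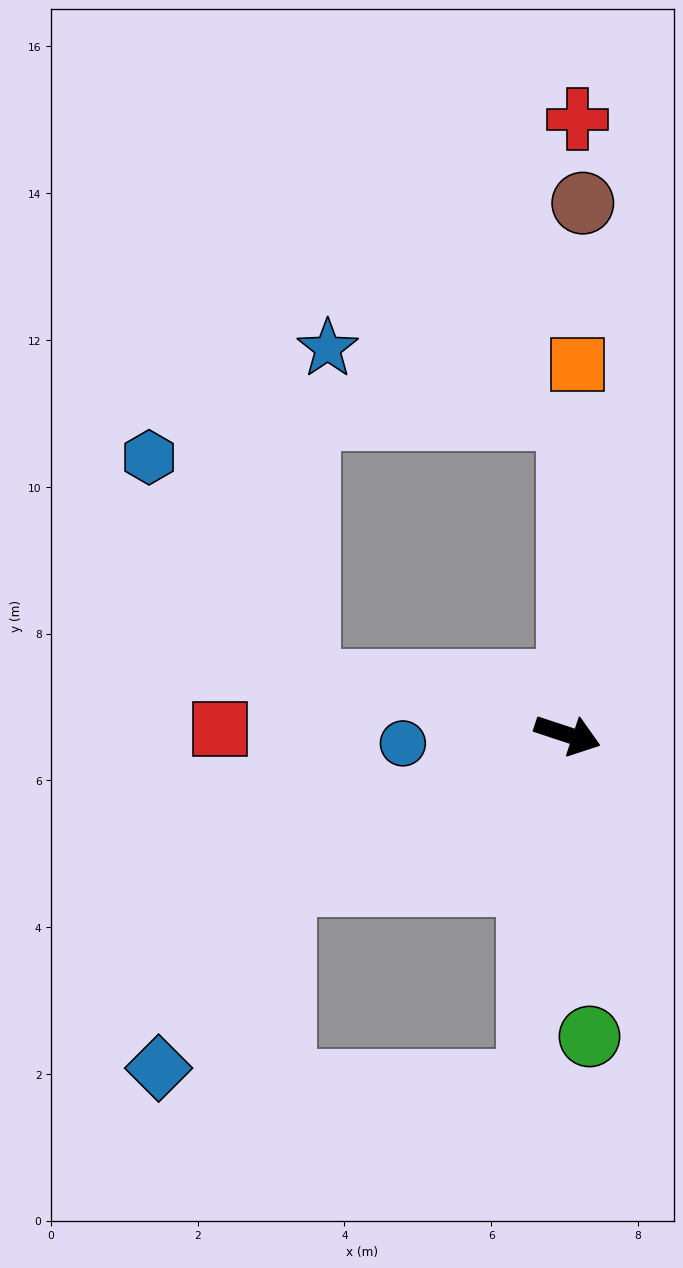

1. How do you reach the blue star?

blocked — turn left 108°, forward 4.3 m, then turn left 74°, forward 3.4 m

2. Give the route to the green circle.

turn right 68°, forward 4.1 m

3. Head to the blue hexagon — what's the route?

blocked — turn right 173°, forward 3.6 m, then turn right 43°, forward 3.7 m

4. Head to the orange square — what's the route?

turn left 107°, forward 5.1 m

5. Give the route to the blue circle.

turn right 159°, forward 2.2 m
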